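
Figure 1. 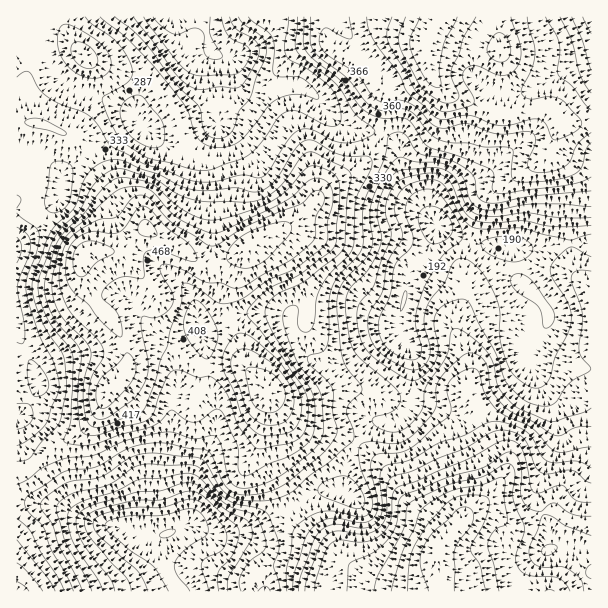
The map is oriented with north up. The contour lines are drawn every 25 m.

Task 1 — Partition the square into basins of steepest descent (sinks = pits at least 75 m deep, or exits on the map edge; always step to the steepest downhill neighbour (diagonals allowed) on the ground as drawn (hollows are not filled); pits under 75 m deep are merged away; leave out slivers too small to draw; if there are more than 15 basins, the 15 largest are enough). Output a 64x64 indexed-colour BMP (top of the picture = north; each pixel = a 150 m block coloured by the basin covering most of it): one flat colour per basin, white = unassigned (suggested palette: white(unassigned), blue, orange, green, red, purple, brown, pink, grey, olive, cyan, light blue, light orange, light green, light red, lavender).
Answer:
<image width="64" height="64" href="data:image/bmp;base64,Qk12CAAAAAAAAHYAAAAoAAAAQAAAAEAAAAABAAQAAAAAAAAIAAATCwAAEwsAABAAAAAAAAAA////ALR3HwAOf/8ALKAsACgn1gC9Z5QAS1aMAMJ34wB/f38AIr28AM++FwDox64AeLv/AIrfmACWmP8A1bDFABEREREREREREREREREREREREREREREREREREREREREREREREREREREREREREREREREREREREREREREREREREREREREREREREREREREREREREREREREREREREREREREREREREREREREREREREREREREREREREREREREREREREREREREREREREREREREREREREREREREREREREREREREREREREREREREREREREREREREREREREREREREREREREREREREREREREREREREREREREREREREREREREhERERERERERERERERERERERERERERERERERERERERESIREREhERERIRERERERERERERERERERERERERERERESIiERIiIhESIhEREREREREREREREREREREREREREREiIiIiIiIiIiIiEREREREREREREREREREREREREREREiIiIiIiIiIiIiIRERERERERERERERERERERERERERESIiIiIiIiIiIiIhERERERERERERERERERERERERERESIiIiIiIiIiIiIiERERERERERERERERERERERERERESIiIiIiIiIiIiIiIRERERERERERERERERERERERERESIiIiIiIiIiIiIiIhERERERERERERERERERERERERESIiIiIiIiIiIiIiIiERERERERERERERERERERERERESIiIiIiIiIiIiIiIiIREREREREREREREREREREREREiIiIiIiIiIiIiIiIiIhEREREREREREREREREREREiIiIiIiIiIiIiIiIiIiIiERERERERERERERERERERIiIiIiIiIiIiIiIiIiIiIiIRERERERERERERERERERIiIiIiIiIiIiIiIiIiIiIiIhERERERERERERERERERIiIiIiIiIiIiIiIiIiIiIiIiEREREREREREREREREREiIiIiIiIiIiIiIiIiIiIiIiIREREREREREREREREREiIiIiIiIiIiIiIiIiIiIiIiIhEREREREREREREREREiIiIiIiIiIiIiIiIiIiIiIiIiERERERERERERERERESIiIiIiIiIiIiIiIiIiIiIiIiIRERERERERERERERERIiIiIiIiIiIiIiIiIiIiIiIiIhERERERERERERERERESIiIiIiIiIiIiIiIiIiIiIiIiEREREREREREREREREREiIiIiIiIiIiIiIiIiIiIiIiIREREREREREREREREREREiIiIiIiIiIiIiIiIiIiIiIhEREREREREREREREREREREiIiIiIiIiIiIiIiIiIiIiERERERERERERERERERERERIiIiIiIiIiIiIiIiIiIiIRERERERERERERERERERERIiIiIiIiIiIiIiIiIiIiIhEREREREREREREREREREREiIiIiIiIiIiIiIiIiIiIiERERERERERERERERERERESIiIiIiIiIiIiIiIiIiIiIRERERERERERERERERERESIiIiIiIiIiIiIiIiIiIiIhERERERERERERETERERESIiIiIiIiIiIiIiIiIiIiIiEREREREREREREzMzMRERIiIiIiIiIiIiIiIiIiIiIiIREREREREREREzMzMzERIiIiIiIiIiIiIiIiIiIiIiIhERERERERERMzMzMzMzIiIiIiIiIiIiIiIiIiIiIiIiERERERERERMzMzMzMzMzIiIiIiIiIiIiIiIiIiIiIiIRERERERERMzMzMzMzMzMzIiIiIiIiIiIiIiIiIiIiIhERERERERMzMzMzMzMzMzMyIiIiIiIiIiIiIiIiIiIiERERERERMzMzMzMzMzMzMzIiIiIiIiIiIiIiIiIiIiIRERERERMzMzMzMzMzMzMzMyIiIiIiIiIiIiIiIiIiIhEREREREzMzMzMzMzMzMzMzMiIiIiIiIiIiIiIiIiIiEREREREzMzMzMzMzMzMzMzMzMiIiIiIiIiIiIiIiIiIREREREzMzMzMzMzMzMzMzMzMzMiIiIiIiIiIiIiIiIhERERETMzMzMzMzMzMzMzMzMzMyIiIiIiIiIiIiIiIiERERETMzMzMzMzMzMzMzMzMzMzMiIiIiIiIiIiIiIiIRERETMzMzMzMzMzMzMzMzMzMzMyIiIiIiIiIiIiIiIhERMzMzMzMzMzMzMzMzMzMzMzMzMiIiIiIiIiIiIiIiMzMzMzMzMzMzMzMzMzMzMzMzMzMyIiIiIiIiIiIiREQzMzMzMzMzMzMzMzMzMzMzMzMzMzIiIiIiIiREQiJERDMzMzMzMzMzMzMzMzMzMzMzMzMzMiIiIiIkREREREREMzMzMzMzMzMzMzMzMzMzMzMzMzMyIiIiREREREREREQzMzMzMzMzMzMzMzMzMzMzMzMzMxERIiRERERERERERDMzMzMzMzMzMzMzMzMzMzMzMzMxERERREREREREREREMzMzMzMzMzMzMzMzMzMzMzMzMxERERFEREREREREREQzMzMzMzMzMzMzMzMzMzMzMzMxEREREURERERERERERDMzMzMzMzMzMzMzMzMzMzMzMRERERERREREEUREREREMzMzMzMzMzMzMzMzMzMzMzMxERERERFEERERREREREQzMzMzMzMzMzMzMzMzMzMzMxERERERERERERRERERERDMzMzMzMzMzMzMzMzMzMzMzERERERERERERFERERERE"/>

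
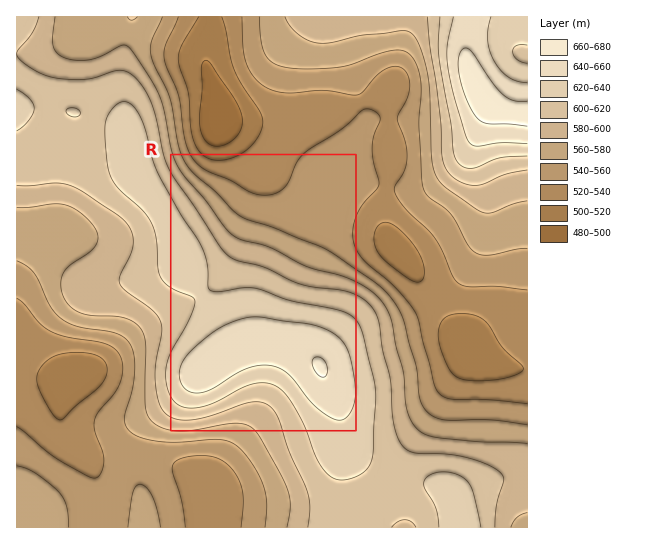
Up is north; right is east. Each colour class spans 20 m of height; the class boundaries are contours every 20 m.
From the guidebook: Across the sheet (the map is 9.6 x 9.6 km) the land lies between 480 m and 670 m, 580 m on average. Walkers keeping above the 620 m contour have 16.3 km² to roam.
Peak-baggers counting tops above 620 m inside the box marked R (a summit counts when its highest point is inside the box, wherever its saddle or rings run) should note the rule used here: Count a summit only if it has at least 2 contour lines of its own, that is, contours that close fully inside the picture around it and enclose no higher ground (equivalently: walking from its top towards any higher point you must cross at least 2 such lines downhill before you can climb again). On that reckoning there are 1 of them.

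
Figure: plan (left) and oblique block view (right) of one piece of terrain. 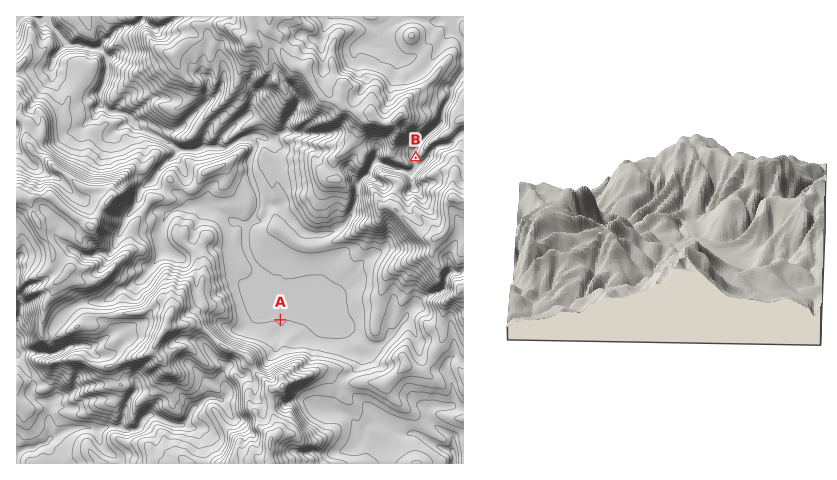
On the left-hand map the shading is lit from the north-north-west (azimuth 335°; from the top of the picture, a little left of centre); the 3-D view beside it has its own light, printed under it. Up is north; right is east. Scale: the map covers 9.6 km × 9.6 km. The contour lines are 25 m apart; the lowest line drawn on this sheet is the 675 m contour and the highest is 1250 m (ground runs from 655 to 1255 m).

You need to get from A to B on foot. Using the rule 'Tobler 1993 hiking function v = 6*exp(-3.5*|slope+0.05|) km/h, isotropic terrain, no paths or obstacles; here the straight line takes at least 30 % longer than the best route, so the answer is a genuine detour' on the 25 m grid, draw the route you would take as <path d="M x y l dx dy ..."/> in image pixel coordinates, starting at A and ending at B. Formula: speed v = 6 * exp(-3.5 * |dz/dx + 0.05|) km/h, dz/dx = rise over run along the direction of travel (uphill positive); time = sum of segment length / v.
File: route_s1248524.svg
<path d="M280 320l29-58 33-33 15-30 0-7 1-4 7-13 10-9 2-1 6 0 2 1 3 0 8 3 3 0 3 2 7 0 3-3 2-4 2-4 0-2"/>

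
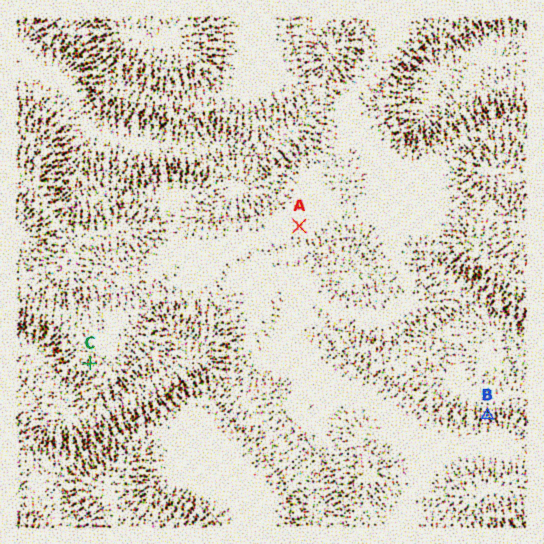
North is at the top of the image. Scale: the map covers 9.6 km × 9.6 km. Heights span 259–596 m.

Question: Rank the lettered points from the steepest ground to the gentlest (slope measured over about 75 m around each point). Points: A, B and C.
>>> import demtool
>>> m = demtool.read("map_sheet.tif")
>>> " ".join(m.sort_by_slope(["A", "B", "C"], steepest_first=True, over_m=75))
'B C A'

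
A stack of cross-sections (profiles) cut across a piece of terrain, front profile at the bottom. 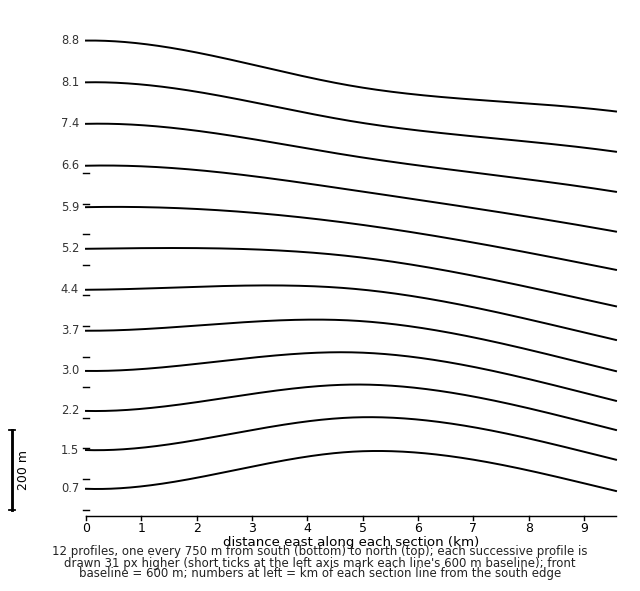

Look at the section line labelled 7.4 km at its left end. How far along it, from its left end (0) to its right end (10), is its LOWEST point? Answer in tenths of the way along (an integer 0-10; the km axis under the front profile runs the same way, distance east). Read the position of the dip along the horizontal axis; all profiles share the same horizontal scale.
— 10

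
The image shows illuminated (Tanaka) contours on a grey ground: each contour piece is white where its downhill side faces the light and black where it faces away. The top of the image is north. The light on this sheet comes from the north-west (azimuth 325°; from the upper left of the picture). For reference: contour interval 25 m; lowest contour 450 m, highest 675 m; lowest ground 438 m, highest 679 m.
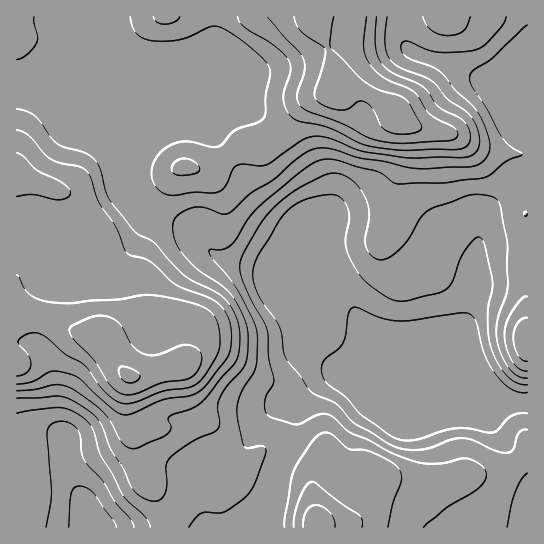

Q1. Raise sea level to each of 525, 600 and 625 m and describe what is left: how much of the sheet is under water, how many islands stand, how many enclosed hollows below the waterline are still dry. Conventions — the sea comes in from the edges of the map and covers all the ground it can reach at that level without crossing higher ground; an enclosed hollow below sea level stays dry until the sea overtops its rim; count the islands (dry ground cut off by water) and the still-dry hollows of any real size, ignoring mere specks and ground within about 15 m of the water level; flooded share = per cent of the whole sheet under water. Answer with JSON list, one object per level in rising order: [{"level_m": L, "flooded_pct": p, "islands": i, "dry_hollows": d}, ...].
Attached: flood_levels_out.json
[{"level_m": 525, "flooded_pct": 41, "islands": 0, "dry_hollows": 0}, {"level_m": 600, "flooded_pct": 80, "islands": 0, "dry_hollows": 0}, {"level_m": 625, "flooded_pct": 89, "islands": 0, "dry_hollows": 0}]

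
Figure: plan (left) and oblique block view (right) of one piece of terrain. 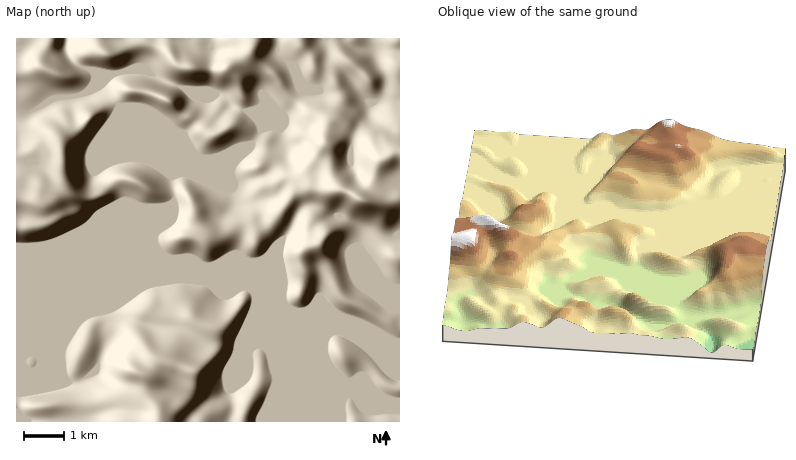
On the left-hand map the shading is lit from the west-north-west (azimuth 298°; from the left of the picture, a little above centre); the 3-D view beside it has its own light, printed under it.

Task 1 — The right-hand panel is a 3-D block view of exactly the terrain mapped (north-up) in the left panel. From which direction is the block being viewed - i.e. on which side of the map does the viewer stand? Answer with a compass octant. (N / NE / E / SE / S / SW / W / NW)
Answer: N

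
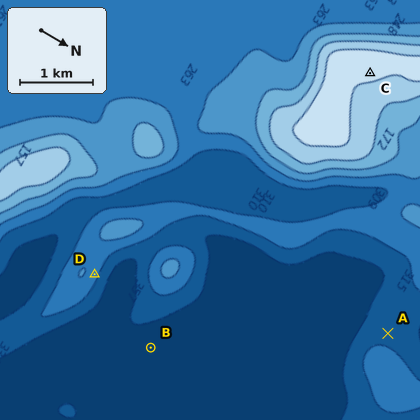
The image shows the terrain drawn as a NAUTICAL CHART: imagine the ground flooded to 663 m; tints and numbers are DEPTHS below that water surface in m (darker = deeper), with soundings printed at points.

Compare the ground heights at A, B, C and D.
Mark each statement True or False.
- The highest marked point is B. False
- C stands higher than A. True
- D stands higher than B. True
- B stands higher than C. False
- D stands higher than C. False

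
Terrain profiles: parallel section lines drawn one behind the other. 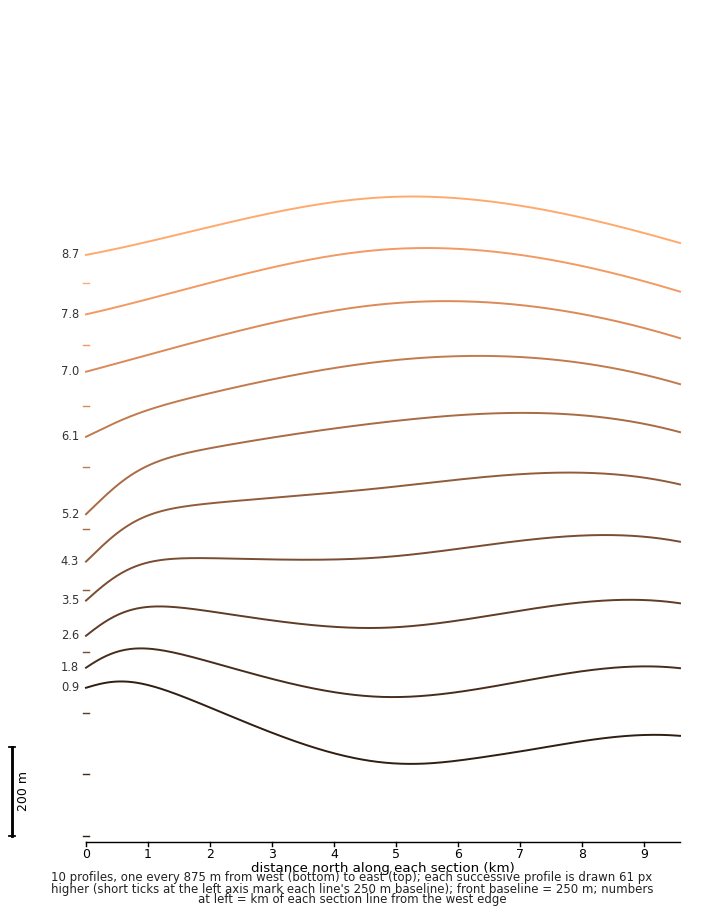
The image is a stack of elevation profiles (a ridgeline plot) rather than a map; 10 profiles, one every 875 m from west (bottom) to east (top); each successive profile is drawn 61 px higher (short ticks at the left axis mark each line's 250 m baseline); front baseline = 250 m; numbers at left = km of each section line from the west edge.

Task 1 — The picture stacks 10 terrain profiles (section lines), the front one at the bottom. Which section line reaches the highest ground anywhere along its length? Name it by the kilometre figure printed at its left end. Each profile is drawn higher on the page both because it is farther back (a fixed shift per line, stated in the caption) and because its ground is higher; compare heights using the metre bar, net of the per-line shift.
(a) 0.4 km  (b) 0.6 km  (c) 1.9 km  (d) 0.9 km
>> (d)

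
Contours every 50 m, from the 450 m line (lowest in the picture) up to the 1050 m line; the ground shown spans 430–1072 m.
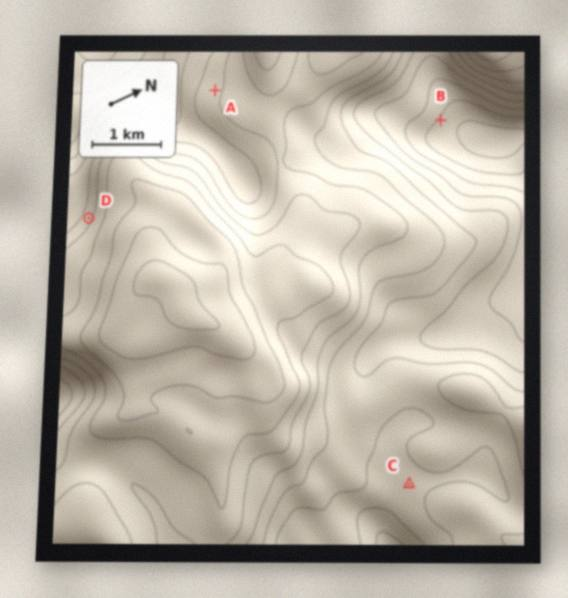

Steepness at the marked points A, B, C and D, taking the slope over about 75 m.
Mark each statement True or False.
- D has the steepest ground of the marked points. True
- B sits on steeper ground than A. True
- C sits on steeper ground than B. False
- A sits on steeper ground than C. True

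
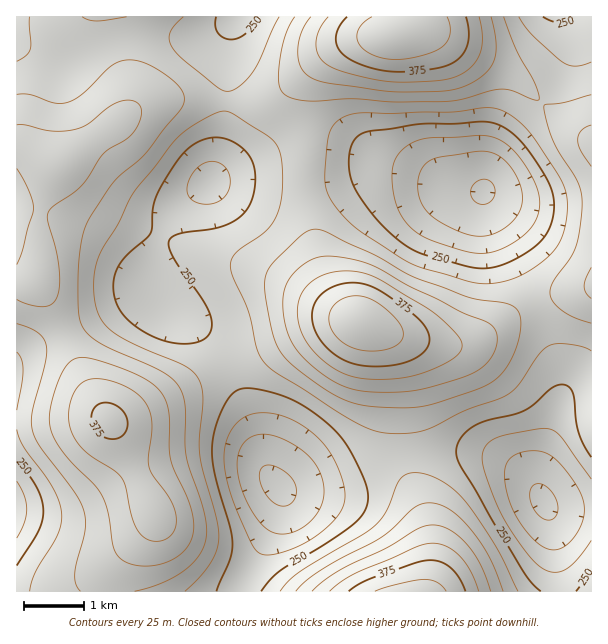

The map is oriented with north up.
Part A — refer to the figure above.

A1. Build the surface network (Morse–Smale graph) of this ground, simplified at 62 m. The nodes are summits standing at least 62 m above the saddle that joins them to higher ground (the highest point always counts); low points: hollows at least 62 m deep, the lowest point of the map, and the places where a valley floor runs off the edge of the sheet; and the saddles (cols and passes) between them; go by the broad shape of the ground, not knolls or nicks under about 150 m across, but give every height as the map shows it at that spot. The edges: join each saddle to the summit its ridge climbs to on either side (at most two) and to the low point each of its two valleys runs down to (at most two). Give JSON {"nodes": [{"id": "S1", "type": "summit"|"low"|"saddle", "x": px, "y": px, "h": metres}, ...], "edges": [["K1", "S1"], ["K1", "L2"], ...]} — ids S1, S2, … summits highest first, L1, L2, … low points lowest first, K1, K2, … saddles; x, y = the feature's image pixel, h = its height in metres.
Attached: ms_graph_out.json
{"nodes": [
{"id": "S1", "type": "summit", "x": 362, "y": 323, "h": 422},
{"id": "S2", "type": "summit", "x": 396, "y": 35, "h": 422},
{"id": "S3", "type": "summit", "x": 414, "y": 591, "h": 411},
{"id": "S4", "type": "summit", "x": 110, "y": 420, "h": 382},
{"id": "L1", "type": "low", "x": 278, "y": 486, "h": 170},
{"id": "L2", "type": "low", "x": 543, "y": 503, "h": 171},
{"id": "L3", "type": "low", "x": 483, "y": 192, "h": 173},
{"id": "L4", "type": "low", "x": 17, "y": 509, "h": 211},
{"id": "K1", "type": "saddle", "x": 63, "y": 333, "h": 311},
{"id": "K2", "type": "saddle", "x": 542, "y": 104, "h": 300},
{"id": "K3", "type": "saddle", "x": 534, "y": 303, "h": 294},
{"id": "K4", "type": "saddle", "x": 305, "y": 185, "h": 283},
{"id": "K5", "type": "saddle", "x": 227, "y": 102, "h": 277},
{"id": "K6", "type": "saddle", "x": 399, "y": 453, "h": 270},
{"id": "K7", "type": "saddle", "x": 227, "y": 365, "h": 258}],
"edges": [["K1", "S4"], ["K1", "L1"], ["K1", "L4"], ["K2", "S2"], ["K2", "L1"], ["K2", "L3"], ["K3", "S1"], ["K3", "S2"], ["K3", "L2"], ["K3", "L3"], ["K4", "S1"], ["K4", "S2"], ["K4", "L1"], ["K4", "L3"], ["K5", "S2"], ["K5", "S4"], ["K5", "L1"], ["K6", "S1"], ["K6", "S3"], ["K6", "L1"], ["K6", "L2"], ["K7", "S1"], ["K7", "S4"], ["K7", "L1"]]}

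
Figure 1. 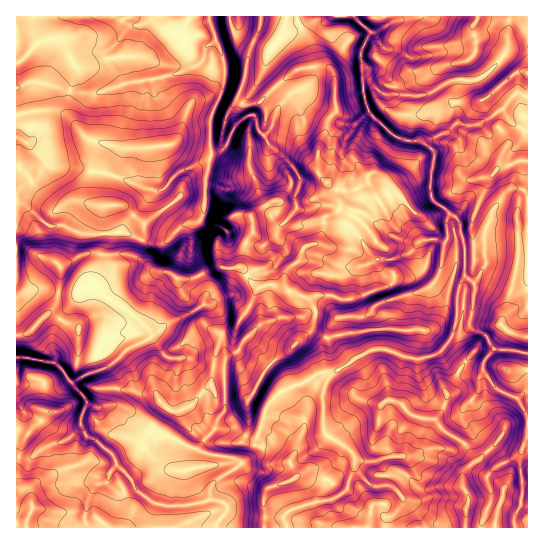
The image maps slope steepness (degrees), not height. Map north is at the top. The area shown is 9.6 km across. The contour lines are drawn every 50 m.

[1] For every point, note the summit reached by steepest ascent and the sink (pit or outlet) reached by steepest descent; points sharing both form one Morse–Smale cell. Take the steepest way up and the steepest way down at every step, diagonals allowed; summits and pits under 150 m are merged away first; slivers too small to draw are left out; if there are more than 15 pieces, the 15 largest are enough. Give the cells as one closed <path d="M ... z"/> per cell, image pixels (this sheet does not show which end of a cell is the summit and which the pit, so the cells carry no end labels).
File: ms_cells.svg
<path d="M526 72l-11 1-32 28 4 8 10 10 2 8 9 15-13 31-6 4-15 3-8 0-4-3-31 2 1 20 13 9 4 6-2 7 1 14 13-3 4 19-1 27-7 16-1 31-5 14-8 11-14 7-16 2-27-10-12 0-20 10-19 13-16 1-38 19-13 13-13 37-2 9-11 12-11-6-22-2-10-5 6-12 10-9 2-10 8-10-1-39-10-2-3 17-20 20-10 6-10 0-6-6-2 6-10 12-9 18 0 6 11 12-12 1-14 17 9 15 17 12 15 3 27-3 12-4 12 1 6 5 0 5-10 11 0 6 311-1 0-453z"/><path d="M261 16l-245 1 1 318 8 0 5-3 23-23 6-14 2-21-1-8 27-13 47 3 20 15 19 4 4 4 6 15 7 7 8 7 6-3 3-14-16-30 0-34 10-8 3-8 1-33 6-23 14-8 11-22 11-9 6-1 3 3 1 11 4 4 5 2 7-12 4-14 14-16 6-2 5 0 27 25 7-5-1-36-9-8-15 0-16 4-36 32-13 2-9-6 8-22 3-22 12-28z"/><path d="M302 91l-11 2-14 16-4 14-7 12-5-2-4-4-2-12-2-2-6 1-11 9-11 22-14 8-6 23-1 33-3 8-10 8 0 34 16 30-3 14-7 4 7 14 5 5 16 6-5 5-7 24 1 5 10 2 1 39-8 10-2 10-10 9-6 12 10 5 22 2 10 6 11-9 13-44 16-18 38-19 16-1 19-13 20-10 12 0 27 10 16-2 12-5 12-18 4-17 0-23 7-16 1-27-4-18-13 2-1-14 2-7-4-6-13-9-2-20-9 0-22 14-22 4-10-16-1 3-13 7-11 0-11-4-10-9-4-7 0-16 14-38-16-12z"/><path d="M477 16l-215 0-3 15-11 24-3 22-8 22 9 6 13-2 36-32 16-4 15 0 9 8 1 36-5 6 3 3 8 4 13 0 14-12 25 24 9 4 18 1 5 3 9 9-4 26 31-2 4 3 8 0 15-3 8-8 11-27-9-15-2-8-10-10-4-8 32-28 13 0 0-46-15-7-23 0z"/><path d="M99 253l-17 2-22 11 1 8-4 27-4 8-23 23-14 3 0 22 38 6 9 7 5 9 19 22-6 16 0 9 3 7 25 18 4 4 3 10 13 12 14-17 10-2-8-8-1-9 19-30 0-6 8 6 10 0 10-6 20-20 2-18-14-2-13-8-19 0-15-19 14-14 31-15-14-15-6-15-10-7-9 0-7-3-17-13z"/><path d="M27 357l-11 1 0 72 12 4-7 11-4 14-1 30 7 2 5 4 4 10 0 5-5 9 0 8 96 1 9-15-11-27 7-11-12-10-3-10-4-4-25-18-3-7 0-9 6-16-30-37z"/><path d="M369 112l-14 12-13 0-13-6-12 37 0 16 4 7 10 9 11 4 11 0 13-7 1-3 10 16 22-4 22-14 9 0 5-26-14-12-12 0-15-5z"/><path d="M129 477l-8 8 11 25-7 18 90 0 2-6 10-11 0-5-10-6-46 7-16-3-19-14z"/><path d="M198 309l-32 15-14 14 15 19 19 0 13 8 14 2 7-28 5-5-16-6-5-5z"/><path d="M21 489l-5 1 0 37 10 1 1-9 5-9 0-5-4-10z"/><path d="M527 16l-50 1 13 3 23 0 14 7z"/><path d="M19 431l-3 0 1 34 4-20 7-11z"/>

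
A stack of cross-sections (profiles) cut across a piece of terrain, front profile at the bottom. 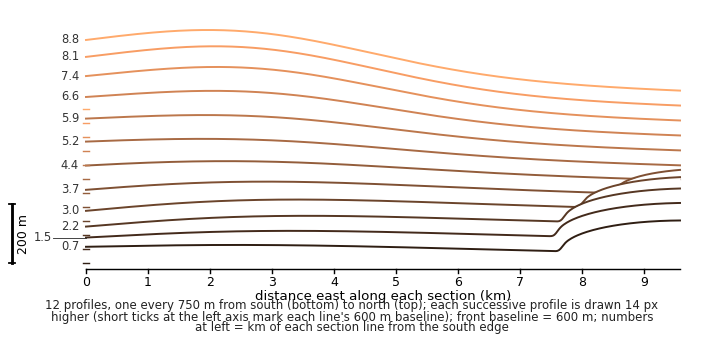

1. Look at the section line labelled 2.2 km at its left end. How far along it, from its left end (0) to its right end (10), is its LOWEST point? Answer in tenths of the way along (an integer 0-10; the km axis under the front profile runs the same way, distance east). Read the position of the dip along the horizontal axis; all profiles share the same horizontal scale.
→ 0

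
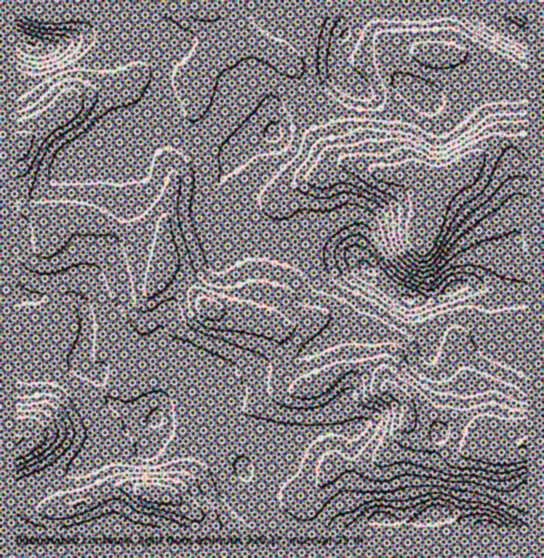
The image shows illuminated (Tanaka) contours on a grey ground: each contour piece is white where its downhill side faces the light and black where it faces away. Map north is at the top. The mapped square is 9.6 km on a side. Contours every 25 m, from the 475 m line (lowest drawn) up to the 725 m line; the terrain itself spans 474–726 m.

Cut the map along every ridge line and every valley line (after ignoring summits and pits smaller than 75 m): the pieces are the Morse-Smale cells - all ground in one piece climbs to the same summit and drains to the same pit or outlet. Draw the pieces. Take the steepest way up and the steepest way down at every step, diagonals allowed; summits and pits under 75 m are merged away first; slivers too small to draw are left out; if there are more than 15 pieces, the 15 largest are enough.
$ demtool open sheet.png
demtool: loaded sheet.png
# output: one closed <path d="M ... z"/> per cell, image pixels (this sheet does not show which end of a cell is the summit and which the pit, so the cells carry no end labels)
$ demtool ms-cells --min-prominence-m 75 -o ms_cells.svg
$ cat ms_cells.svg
<path d="M249 39l-5 0-15 20-24 6-4 5-3 14-7-4-17-4-31-1-24 13-33 8-12 5-11 12-25 15-17 17-2 9 0 23 4 21 4 9 18 12 4 12 0-5 9-7 8-3 16 0 32 11 20 10 28 7 3 3 0 16-2 6 23 14 20 24 11 5 29 4 24 7 9 7 5 39 4 8 14 11 12-1 31-19 20 0 16 8 8 13 16 12 4 16 6-5 34 3 32 17 8 11 13 5 15-1 10-6 0-146-32 0-16-8-13-3-11 3-20 12-28 0-21-14-33-30-38-11-22 0-39-16-11-7-20-23-3-7 0-9 16-29 18-16 20-2 1-17 8-7 26-14-18-34z"/><path d="M18 145l-2 1 1 206 9 3 19 0 25 6 9-1 6 8 14 6 6 21 10 10 22 12 18 3 15 17 8 4 29 6 34 17 4 9 7 28 12 17 3 10 261-1-1-86-16 7-14-1-12-6-23 11-11 0-21-5-7-4-14-16-1-20-3-6-16-12-8-13-16-8-15-1-9 2-19 14-12 5-8 0-5-3-9-8-4-8-5-39-9-7-24-7-29-4-11-5-20-24-23-14 2-6 0-16-3-3-28-7-20-10-32-11-16 0-8 3-9 7 0 5-4-12-15-8-6-9-5-25 1-30z"/><path d="M310 96l-27 15-8 7-1 17-16 1-12 7-10 10-12 20-4 9 1 13 22 26 11 7 39 16 22 0 38 11 33 30 21 14 28 0 20-12 11-3 13 3 16 8 33-1-1-150-17-4-15 3-34 28-32 18-8-9-8-4-30-3-44-14-6-12-2-21z"/><path d="M490 16l-269 1 8 3 16 16 20 13 26 14 19 33 21-15 11-4 20 14 8 0 20-8 12 0 25 16 23 0 33-14 20-2 13-14 11-19 0-11-28-14z"/><path d="M155 420l-18 5-20 11-27 24-20 13-45 18-9 12 0 24 251 0-3-9-12-17-7-28-4-9-34-17-24-4-13-6z"/><path d="M221 16l-204 0-1 129 5 2 9-12 33-22 11-12 12-5 33-8 20-12 35 0 17 4 7 4 3-14 4-5 24-6 10-14 9-7-19-18z"/><path d="M527 47l-11 22-13 14-20 2-26 12-30 2-25-16-12 0-20 8-8 0-23-14-22 14-6 4 0 3 13 16 7 12 2 21 6 12 44 14 30 3 8 4 9 9 31-18 34-28 15-3 18 3z"/><path d="M18 352l-2 1 1 150 8-12 45-18 20-13 27-24 20-11 15-4-15-4-26-14-7-10-5-19-14-6-6-8-9 1-25-6-19 0z"/><path d="M430 412l-15 0-4 1-3 5 0 7 4 6 15 14 24 7 11 0 25-11-6-9-19-11-13-6z"/><path d="M527 16l-36 0 0 2 15 11 21 10z"/>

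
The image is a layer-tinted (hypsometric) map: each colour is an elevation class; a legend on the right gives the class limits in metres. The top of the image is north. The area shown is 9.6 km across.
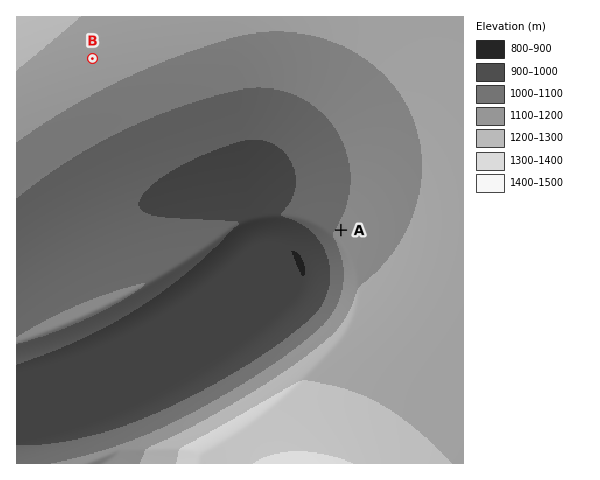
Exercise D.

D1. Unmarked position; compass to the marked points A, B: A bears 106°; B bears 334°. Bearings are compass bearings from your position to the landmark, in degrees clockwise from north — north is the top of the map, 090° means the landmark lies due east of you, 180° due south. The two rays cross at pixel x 149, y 175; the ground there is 1010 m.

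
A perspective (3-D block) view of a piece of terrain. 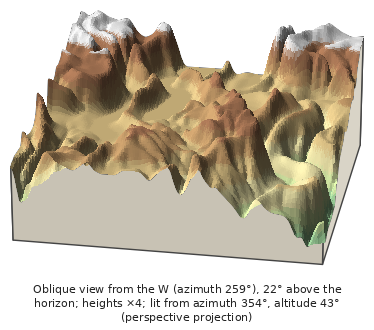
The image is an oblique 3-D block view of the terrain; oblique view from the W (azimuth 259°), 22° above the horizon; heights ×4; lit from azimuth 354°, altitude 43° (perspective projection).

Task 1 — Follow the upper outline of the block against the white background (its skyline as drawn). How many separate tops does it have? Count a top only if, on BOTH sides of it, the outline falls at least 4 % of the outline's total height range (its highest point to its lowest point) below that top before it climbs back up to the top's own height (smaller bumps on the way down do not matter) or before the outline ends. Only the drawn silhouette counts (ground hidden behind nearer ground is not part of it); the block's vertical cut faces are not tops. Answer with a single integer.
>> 6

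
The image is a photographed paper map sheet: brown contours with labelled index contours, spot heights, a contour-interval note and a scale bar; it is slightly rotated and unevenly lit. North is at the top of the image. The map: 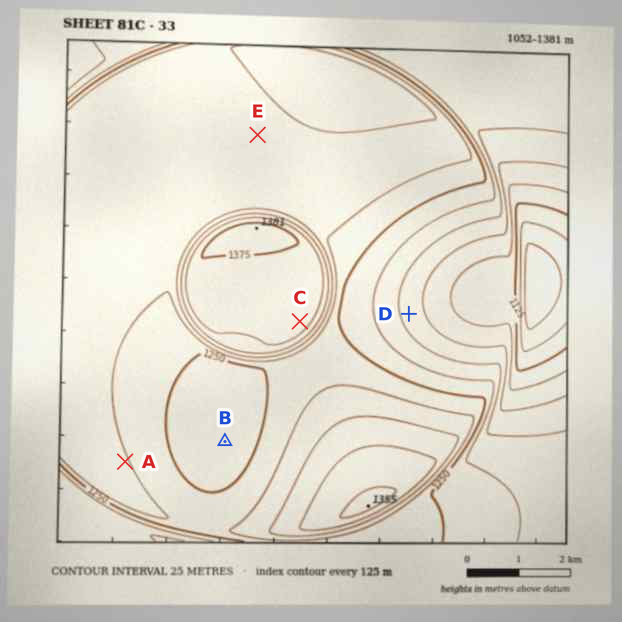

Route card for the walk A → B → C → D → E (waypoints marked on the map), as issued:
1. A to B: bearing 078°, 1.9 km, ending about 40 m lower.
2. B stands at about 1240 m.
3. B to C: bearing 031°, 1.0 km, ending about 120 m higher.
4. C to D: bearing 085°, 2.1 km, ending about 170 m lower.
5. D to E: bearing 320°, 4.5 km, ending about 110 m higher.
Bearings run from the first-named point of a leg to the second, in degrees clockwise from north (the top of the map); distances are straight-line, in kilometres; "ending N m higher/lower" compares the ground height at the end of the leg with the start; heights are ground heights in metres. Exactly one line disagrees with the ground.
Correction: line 3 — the distance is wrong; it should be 2.7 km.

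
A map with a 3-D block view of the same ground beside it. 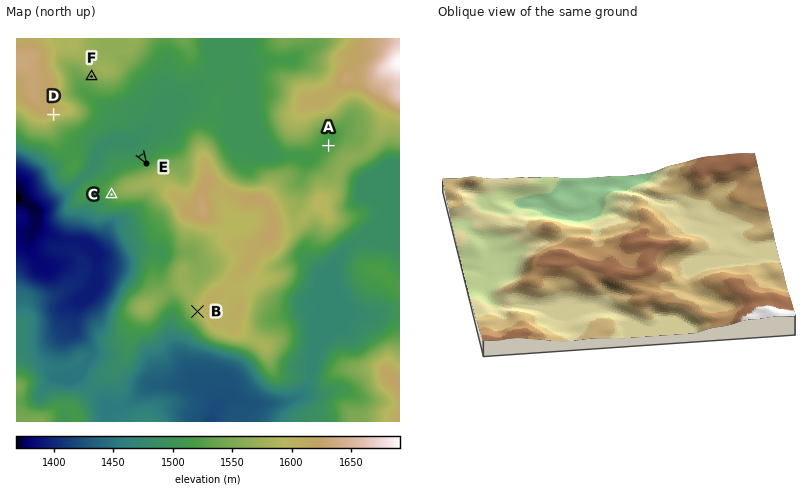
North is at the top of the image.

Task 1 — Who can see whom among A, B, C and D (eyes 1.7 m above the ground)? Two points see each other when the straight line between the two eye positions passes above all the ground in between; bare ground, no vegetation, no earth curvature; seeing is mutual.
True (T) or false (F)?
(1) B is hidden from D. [F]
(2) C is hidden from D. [F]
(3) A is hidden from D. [T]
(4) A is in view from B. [F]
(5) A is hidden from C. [T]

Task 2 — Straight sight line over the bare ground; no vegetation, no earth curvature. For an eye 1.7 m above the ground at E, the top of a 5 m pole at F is in view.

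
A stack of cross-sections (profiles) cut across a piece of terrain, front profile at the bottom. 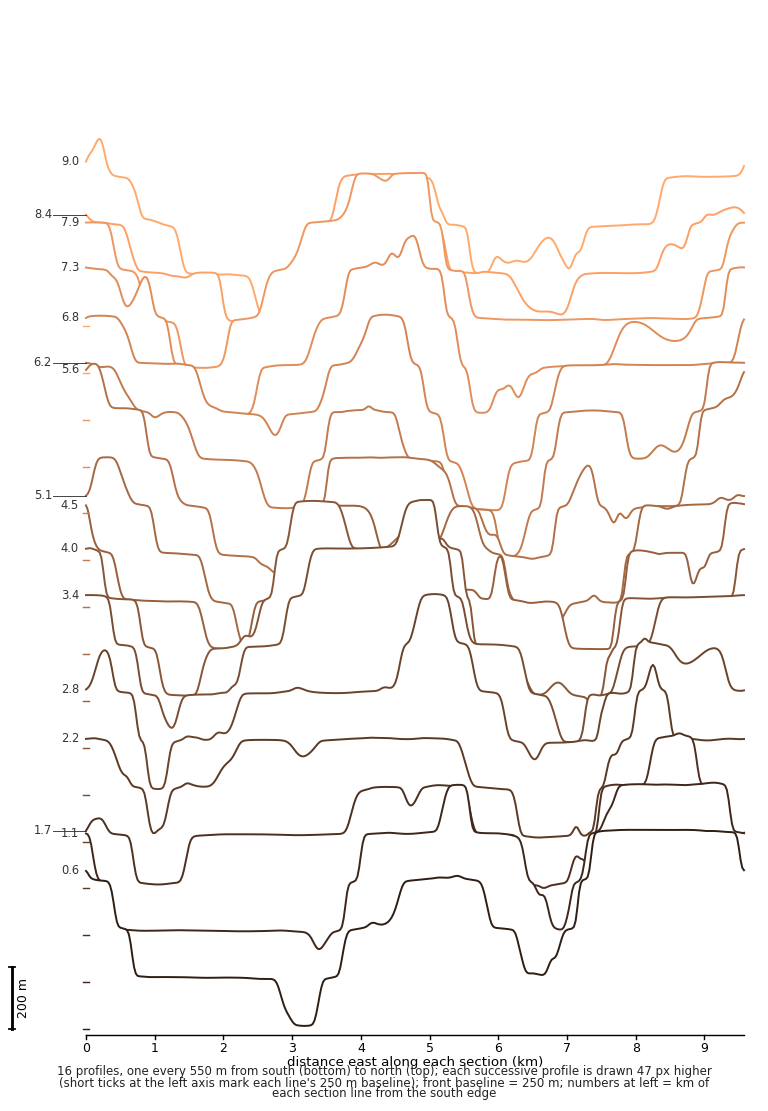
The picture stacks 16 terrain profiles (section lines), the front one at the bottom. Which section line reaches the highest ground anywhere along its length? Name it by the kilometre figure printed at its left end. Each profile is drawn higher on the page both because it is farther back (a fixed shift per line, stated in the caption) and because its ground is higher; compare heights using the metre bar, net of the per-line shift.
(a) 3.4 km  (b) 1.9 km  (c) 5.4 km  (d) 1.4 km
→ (a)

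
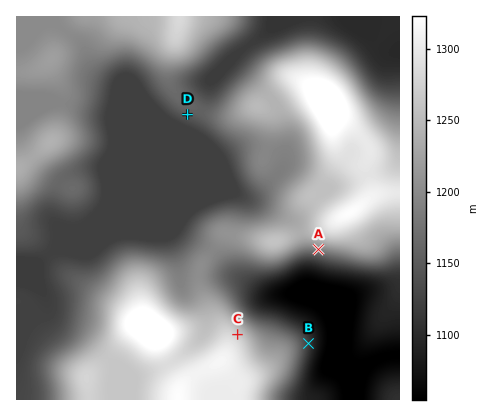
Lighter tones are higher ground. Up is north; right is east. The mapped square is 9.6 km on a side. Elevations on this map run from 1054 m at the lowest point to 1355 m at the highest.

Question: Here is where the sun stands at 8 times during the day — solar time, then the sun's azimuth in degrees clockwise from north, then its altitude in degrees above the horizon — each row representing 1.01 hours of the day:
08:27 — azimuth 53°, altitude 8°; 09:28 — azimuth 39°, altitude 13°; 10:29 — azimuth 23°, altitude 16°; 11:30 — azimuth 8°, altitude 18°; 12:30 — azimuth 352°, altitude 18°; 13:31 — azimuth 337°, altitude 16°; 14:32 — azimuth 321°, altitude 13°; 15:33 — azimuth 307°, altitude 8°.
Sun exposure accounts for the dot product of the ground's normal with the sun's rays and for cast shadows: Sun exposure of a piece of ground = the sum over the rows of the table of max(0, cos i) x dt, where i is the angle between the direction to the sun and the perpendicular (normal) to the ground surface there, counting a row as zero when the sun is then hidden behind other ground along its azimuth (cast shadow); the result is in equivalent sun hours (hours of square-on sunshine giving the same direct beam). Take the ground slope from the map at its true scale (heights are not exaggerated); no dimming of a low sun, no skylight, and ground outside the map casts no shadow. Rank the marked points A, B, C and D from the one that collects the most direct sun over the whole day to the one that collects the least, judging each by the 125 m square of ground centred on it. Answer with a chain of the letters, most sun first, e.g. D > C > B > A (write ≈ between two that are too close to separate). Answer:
C > B > D > A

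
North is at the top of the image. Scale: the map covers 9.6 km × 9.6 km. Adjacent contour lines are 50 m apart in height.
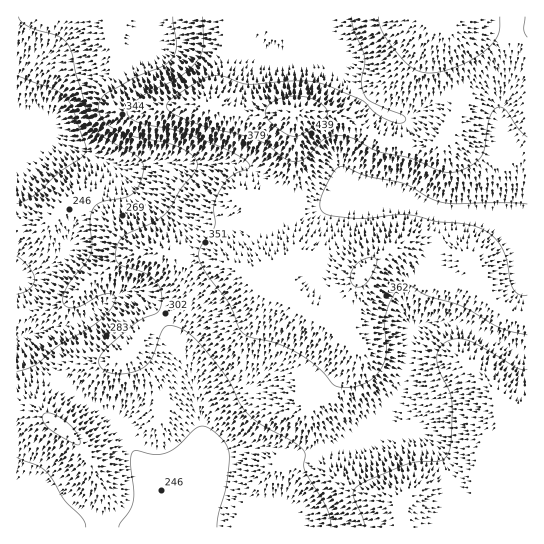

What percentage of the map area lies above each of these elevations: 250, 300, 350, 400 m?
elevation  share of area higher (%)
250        86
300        66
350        44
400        13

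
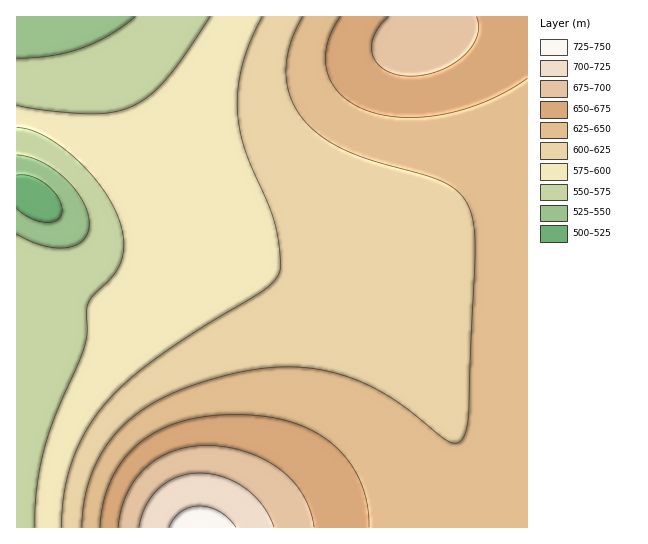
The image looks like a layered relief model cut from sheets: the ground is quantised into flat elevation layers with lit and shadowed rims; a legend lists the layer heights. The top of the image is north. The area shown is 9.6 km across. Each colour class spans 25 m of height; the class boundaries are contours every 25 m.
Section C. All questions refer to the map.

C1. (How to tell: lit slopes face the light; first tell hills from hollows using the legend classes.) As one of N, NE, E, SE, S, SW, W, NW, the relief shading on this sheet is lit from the SE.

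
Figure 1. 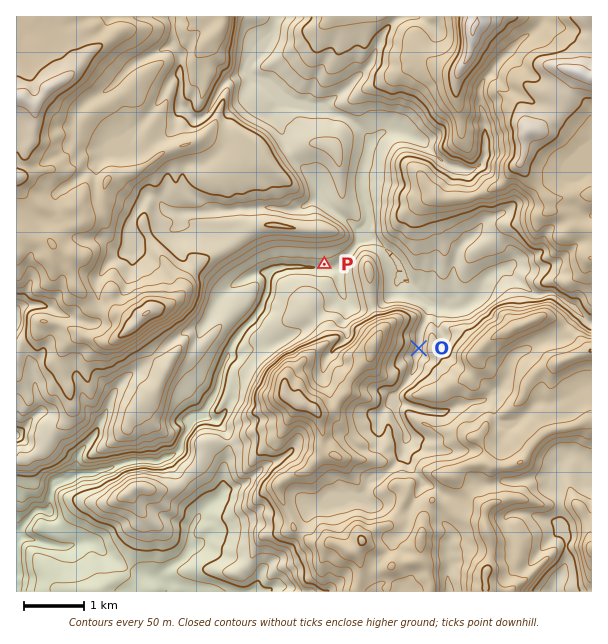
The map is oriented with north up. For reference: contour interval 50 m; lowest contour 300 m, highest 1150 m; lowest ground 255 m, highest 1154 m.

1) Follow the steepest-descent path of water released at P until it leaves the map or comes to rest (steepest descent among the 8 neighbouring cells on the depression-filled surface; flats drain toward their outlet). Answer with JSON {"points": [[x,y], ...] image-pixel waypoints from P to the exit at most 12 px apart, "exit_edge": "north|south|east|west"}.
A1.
{"points": [[324, 264], [317, 269], [305, 267], [293, 267], [281, 269], [270, 276], [267, 288], [264, 300], [258, 312], [248, 324], [237, 336], [231, 348], [225, 360], [221, 372], [218, 384], [215, 396], [207, 408], [197, 420], [188, 432], [180, 444], [173, 455], [161, 461], [150, 461], [138, 461], [126, 462], [114, 467], [102, 470], [90, 473], [78, 474], [66, 480], [54, 486], [50, 498], [48, 510], [36, 512], [26, 522], [17, 533]], "exit_edge": "west"}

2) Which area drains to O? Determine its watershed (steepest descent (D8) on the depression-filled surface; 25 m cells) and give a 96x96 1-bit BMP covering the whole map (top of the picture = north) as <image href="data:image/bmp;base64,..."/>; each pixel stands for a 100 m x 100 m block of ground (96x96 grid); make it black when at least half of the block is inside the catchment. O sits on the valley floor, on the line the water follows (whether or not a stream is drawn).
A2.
<image width="96" height="96" href="data:image/bmp;base64,Qk2+BAAAAAAAAD4AAAAoAAAAYAAAAGAAAAABAAEAAAAAAIAEAAATCwAAEwsAAAIAAAAAAAAA////AAAAAAAAAAAAAAAAAAAAAAAAAAAAAAAAAAAAAAAAAAAAAAAAAAAAAAAAAAAAAAAAOAAAAAAAAAAAAAAAfgAAAAAAAAAAAAAAf+AAAAAAAAAAAAAA//AAAAAAAAAAAAAB//AAAAAAAAAAAAB///AAAAAAAAAAAAD///AAAAAAAAAAAAP///AAAAAAAAAAAAP///AAAAAAAAAAAAP///AAAAAAAAAAAAf///D8AAAAAAAAAAf///n8AAAAAAAAAA/////4AAAAAAAAAA/////wAAAAAAAAAA/////AAAAAAAAAAA////+AAAAAAAAAAAP///+AAAAAAAAAAAB////AAAAAAAAAAAA/////8AAAAAAAAAAf////+AAAAAAAAAAf////+AAAAAAAAAAf/////AAAAAAAAAAf/////gAAAAAAAAAf/////wAAAAAAAAAf//////AAAAAAAAAf//////4AAAAAAAA///////8AAAAAAAAH//////8AAAAAAAAH//////8AAAAAAAAD//////8AAAAAAAAB//////8AAAAAAAAB//////8AAAAAAAAA//////8AAAAAAAAA//+P//8AAAAAAAAAf/8P//8AAAAAAAAAP/4P//8AAAAAAAAAH/wH//8AAAAAAAAAH/wH//4AAAAAAAAAAAAD//wAAAAAAAAAAAAA//gAAAAAAAAAAAAAP/AAAAAAAAAAAAAAD+AAAAAAAAAAAAAAA8AAAAAAAAAAAAAAAAAAAAAAAAAAAAAAAAAAAAAAAAAAAAAAAAAAAAAAAAAAAAAAAAAAAAAAAAAAAAAAAAAAAAAAAAAAAAAAAAAAAAAAAAAAAAAAAAAAAAAAAAAAAAAAAAAAAAAAAAAAAAAAAAAAAAAAAAAAAAAAAAAAAAAAAAAAAAAAAAAAAAAAAAAAAAAAAAAAAAAAAAAAAAAAAAAAAAAAAAAAAAAAAAAAAAAAAAAAAAAAAAAAAAAAAAAAAAAAAAAAAAAAAAAAAAAAAAAAAAAAAAAAAAAAAAAAAAAAAAAAAAAAAAAAAAAAAAAAAAAAAAAAAAAAAAAAAAAAAAAAAAAAAAAAAAAAAAAAAAAAAAAAAAAAAAAAAAAAAAAAAAAAAAAAAAAAAAAAAAAAAAAAAAAAAAAAAAAAAAAAAAAAAAAAAAAAAAAAAAAAAAAAAAAAAAAAAAAAAAAAAAAAAAAAAAAAAAAAAAAAAAAAAAAAAAAAAAAAAAAAAAAAAAAAAAAAAAAAAAAAAAAAAAAAAAAAAAAAAAAAAAAAAAAAAAAAAAAAAAAAAAAAAAAAAAAAAAAAAAAAAAAAAAAAAAAAAAAAAAAAAAAAAAAAAAAAAAAAAAAAAAAAAAAAAAAAAAAAAAAAAAAAAAAAAAAAAAAAAAAAAAAAAAAAAAAAAAAAAAAAAAAAAAAAAAAAAAAAAAAAAAAAAAAAAAAAAAAAAAAAAAAAAAAAAAAAAAAAAAAAAAAAAAAAAAAAAAAAAAAAAAAAAAAAAAAAAAAAAAAAAAAAAAAAAAAAAAAAAAAAAAA="/>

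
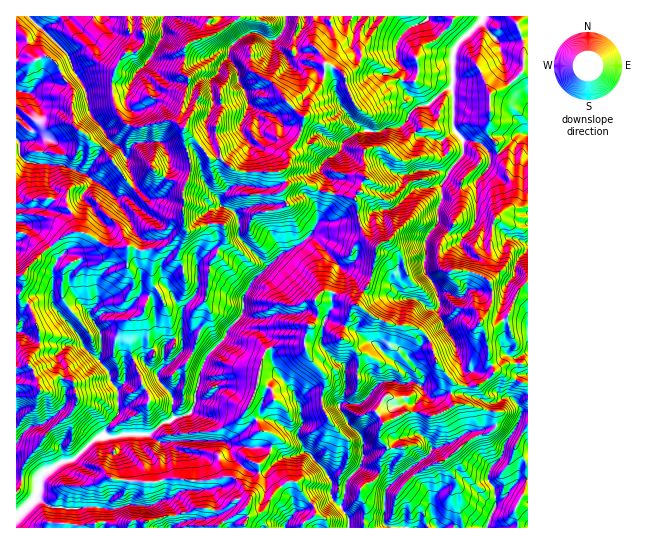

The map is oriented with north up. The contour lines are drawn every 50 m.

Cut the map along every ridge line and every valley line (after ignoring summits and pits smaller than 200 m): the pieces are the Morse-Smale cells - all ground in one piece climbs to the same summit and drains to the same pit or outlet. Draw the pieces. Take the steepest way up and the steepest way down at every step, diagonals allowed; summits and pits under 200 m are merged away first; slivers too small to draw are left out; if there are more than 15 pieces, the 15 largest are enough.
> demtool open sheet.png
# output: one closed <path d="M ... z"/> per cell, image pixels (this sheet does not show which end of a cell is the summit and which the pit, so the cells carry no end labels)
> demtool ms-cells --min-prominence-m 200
<path d="M170 120l-15 5 2 21-5 21 13 10 20 8-2 6 1 39-21 18-17 3-7 0-8-4-24 0-21-14-13-1-28 19-23 25-6 1 0 17 3 1 7 8 12-8 14 2 1 9 26 29 5 12 15 12 10 14 2 8 6 8 2 14 0 10-12 14-3 8-9 4-22 21-10 1-4-19-16-17-13 2-10 10-4 6 1 85 85 0 2-2 1-18 9 1 16-5 21 1 11-5 2-10-5-19-18-26 0-10 9 0 11 8 62-2 6 4 10 0 8 3 23 0 2-2 3-9-6-5-9-2-4-12-8-9 9-22 7-33 5-8-2-8-8-7-13-4-7-9 5-11-1-9 10-19 29-26 20-10 10-10 5-11-1-21 3-11-17-7-9 0-6 4-6-15-40 0-14-7-8-8-9 2-9-13-16-16 0-3z"/><path d="M527 16l-197 0 3 27-9 12 0 24-15 23-10 36-10 12-1 16-8 5 7 15 6-3 9 0 17 8 6-13-5-11 6-8 8-3 7-7 5 3 16 0 16 5 17 16 14 2 8-4 3 14 3 3 18-4 0 17-4 8 0 14 13 10 16 0 12-16 9 7 11 3 11 10 18 6z"/><path d="M141 16l-125 1 1 259 5 0 23-25 28-19 13 1 21 14 24 0 8 4 7 0 17-3 21-18-1-39 2-6-20-8-13-10 5-21-2-21-21 2-8-3-7-10-6-15-1-18 7-19 8-10 11-1 6-9z"/><path d="M343 149l-17 10-5 6-1 4 5 9-5 12 36 9 5 30 4 8 11 9 0 13-4 18-15 28 14 11 15 7 9 2 14 0 13 6 9 11 5 20 19 22 16 3 12-4 10-9 0-7-4-6-2-24-6-11 12 1 12-7 3-3 11-27 9-8 0-39-19-6-11-10-11-3-9-7-12 16-16 0-13-10 0-14 4-8 0-17-18 4-3-3-3-14-8 4-10 0-6-3-20-17-11-3-16 0z"/><path d="M329 16l-88 0-22 16-32 13-4 29 5 4 0 8-7 24 0 11 4 5 0 4 16 16 9 13 9-2 8 8 14 7 38 0 9-6 1-16 10-12 10-36 15-23 0-24 9-12 0-10z"/><path d="M517 380l-6 9 0 10-6-2-14 8-4 18-6 8-14 1-16 11-18 6-4-7-11-9-21 7-4 5 0 14-4 6 2 20-2 2-1-5-9-7-8 8-5 1-6 7 0 4 5 8-1 24 163 1 1-145z"/><path d="M322 191l-3 0-3 10 1 21-5 11-10 10-20 10-25 23-14 22 1 9-5 12 7 8 13 4 8 7 3 10 11-3 24 0 4-19 9-3 9 2 14 12 11-30 7-5 13-25 4-18 0-13-11-9-4-8-5-30z"/><path d="M357 304l-5 3-11 30-14-12-9-2-9 3-4 19-24 0-12 4 7 22 17 20 8 16 13-8 11 0 15 7 0 4 8 13 12 11 3 5 0 19-3 9 19 6 2-3 0-12 7-11-8-10 0-8 4-7-8-11 10-15 7 3 17-3 10-17-12-18-16-16 1-19-22-10z"/><path d="M47 295l-9 0-10 8 11 26 1 13-3 8-8 9 0 6-13 4 0 73 14-15 13-2 16 17 4 19 6 0 4-1 22-21 9-4 3-8 12-14-2-24-5-6-5-14-23-22-5-12-26-29-1-9z"/><path d="M270 349l-5 2-4 11-4 25-9 20 1 4 7 7 4 12 9 2 6 5-4 10 2 2 13 8 20-5 18 17 8 13 0 16 16 19 0 10 15 1 2-25-5-8 0-4 19-17-19-7 3-9 0-19-3-5-12-11-8-13 0-4-5-3-10-4-11 0-13 8-8-16-17-20z"/><path d="M150 435l-10 0 1 10 16 22 7 23-1 9-12 6-21-1-16 5-9-1-2 20 42 0 1-7 20-5 9 0 22-8 24 3 14-11 7 0 5 5 12-24 0-16 12-14-1-3-23 0-8-3-10 0-6-4-62 2z"/><path d="M209 16l-68 1 3 25-6 9-11 1-6 6-9 23 3 24 11 19 17 3 27-7 8 3 4 4 3-1-4-5 0-11 7-24 0-8-5-4 2-27 6-6 17-4-1-12 2-4z"/><path d="M501 372l-7 0-11 11-12 4-12-2-6-4-2 17 2 7-15 10-8 1-9-4-15 0-23 11-3 6 0 8 8 10-7 11 0 12-2 4 12 11-2-20 4-6 0-14 9-8 16-4 11 9 4 7 16-5 18-12 16-3 8-24 14-8 5 0 1-8 5-8z"/><path d="M271 448l-2 6-10 11 0 16-14 26 2 4 4 4 11-3 10-17 10-10 7-4 6 0 8 13 12 13 0 7 10 5 2 9 20 0 2-3-1-8-16-19 0-16-8-13-18-17-20 5z"/><path d="M394 324l-2 1 0 20 16 16 12 18-10 17-9 3-15-3-10 15 9 12 21-11 15 0 12 4 16-7 4-4-2-7 1-17-16-19-5-20-9-11-8-4z"/>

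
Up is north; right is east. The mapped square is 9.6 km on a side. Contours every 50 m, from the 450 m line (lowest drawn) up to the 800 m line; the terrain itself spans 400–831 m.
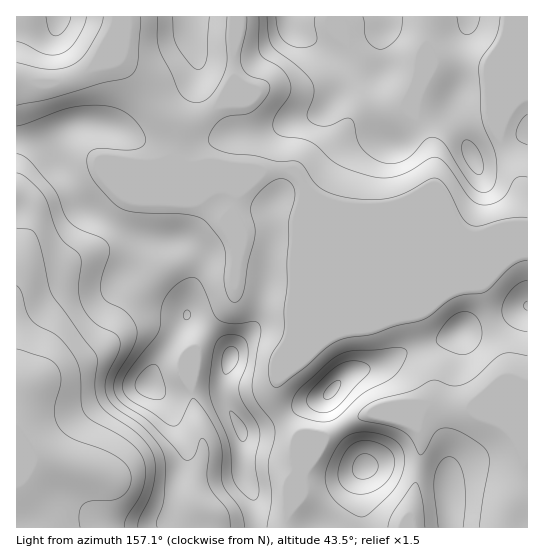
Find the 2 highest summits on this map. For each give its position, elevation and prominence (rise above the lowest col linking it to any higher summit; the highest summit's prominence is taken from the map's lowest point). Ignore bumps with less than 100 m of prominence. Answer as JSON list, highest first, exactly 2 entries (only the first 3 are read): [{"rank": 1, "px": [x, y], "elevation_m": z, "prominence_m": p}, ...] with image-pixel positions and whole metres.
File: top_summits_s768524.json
[{"rank": 1, "px": [230, 358], "elevation_m": 818, "prominence_m": 171}, {"rank": 2, "px": [365, 467], "elevation_m": 815, "prominence_m": 142}]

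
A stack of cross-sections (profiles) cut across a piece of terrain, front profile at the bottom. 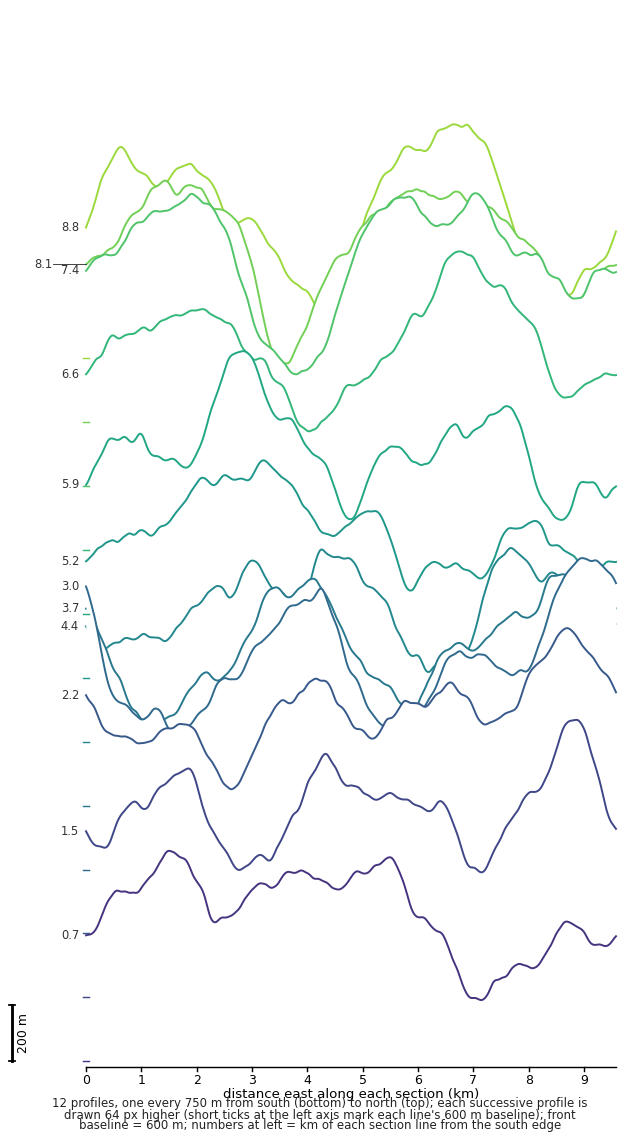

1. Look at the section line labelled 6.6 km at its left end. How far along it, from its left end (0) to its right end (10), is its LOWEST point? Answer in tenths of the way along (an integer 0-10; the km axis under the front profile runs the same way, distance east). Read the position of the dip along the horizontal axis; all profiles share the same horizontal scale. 4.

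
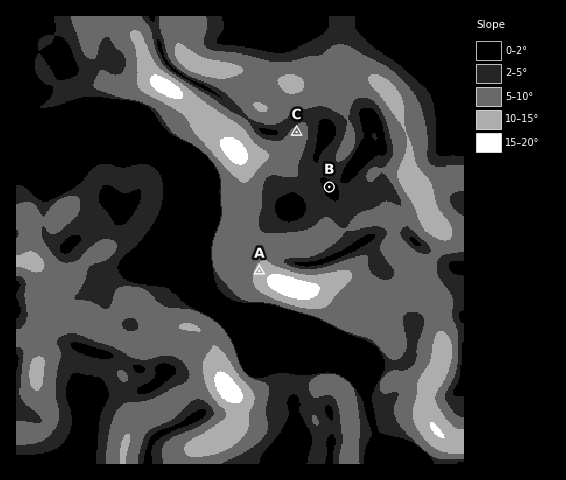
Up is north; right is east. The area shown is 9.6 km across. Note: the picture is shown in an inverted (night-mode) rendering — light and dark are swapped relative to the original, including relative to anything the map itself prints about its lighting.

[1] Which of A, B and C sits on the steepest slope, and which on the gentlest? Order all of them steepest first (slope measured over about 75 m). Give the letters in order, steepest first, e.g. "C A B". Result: A C B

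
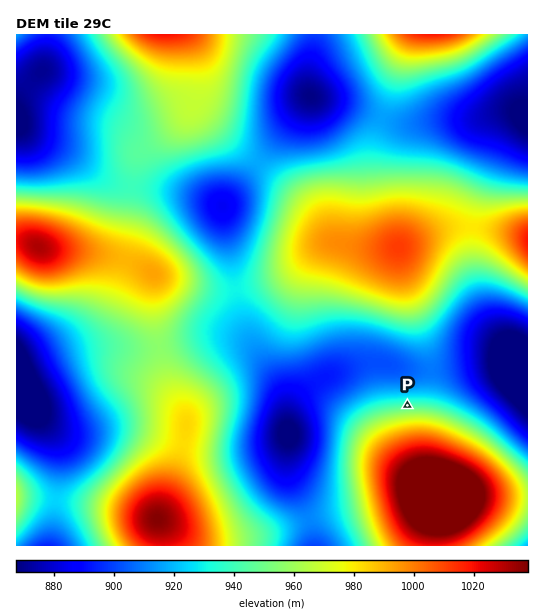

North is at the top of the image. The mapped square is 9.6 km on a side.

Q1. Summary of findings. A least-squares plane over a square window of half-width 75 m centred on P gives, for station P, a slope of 6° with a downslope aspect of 357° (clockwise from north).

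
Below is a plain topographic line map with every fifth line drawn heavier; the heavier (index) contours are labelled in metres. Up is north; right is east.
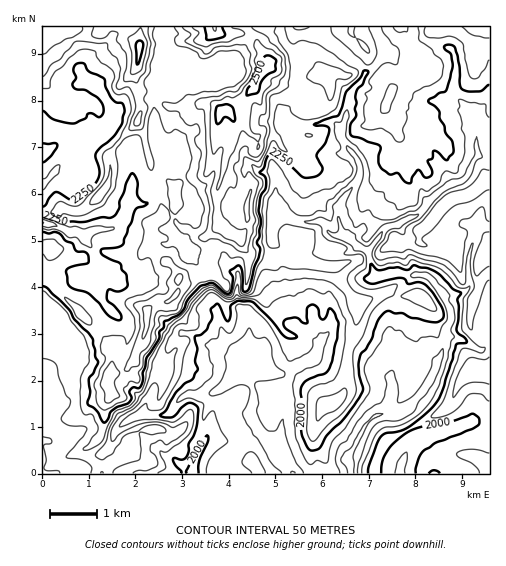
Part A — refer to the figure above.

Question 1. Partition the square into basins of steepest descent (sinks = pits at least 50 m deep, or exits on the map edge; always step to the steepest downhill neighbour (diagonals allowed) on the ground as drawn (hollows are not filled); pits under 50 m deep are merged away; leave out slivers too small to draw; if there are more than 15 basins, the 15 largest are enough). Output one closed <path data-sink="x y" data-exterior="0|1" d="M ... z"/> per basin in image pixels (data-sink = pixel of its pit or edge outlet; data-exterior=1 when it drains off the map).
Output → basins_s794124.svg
<path data-sink="347 461" data-exterior="0" d="M489 26l-349 1-1 31-5 19 5 14 2 18 12-5 12 0 9 4 25-5 12 0 10 6-7 48-6 15-28 10-6 7 2 14-4 6-22 14 0 14-4 11 10 4 11 10 9 8 3 9 4 3 9 0 8-5 13-1-5-18 1-12-4-9 15-10 6 5 11 5 13 18 45 3 32 8 7-1 6 15 18 24-2 22-8 27 0 18-4 21-9 11-13 6-8 21-4 24 3 20 60 0 4-17 9-17 57-29 10-11 9-21 8-7 20-1z"/><path data-sink="292 473" data-exterior="1" d="M220 227l-15 10 4 9-1 12 6 17-14 2-8 5-9 0-4-3 0 11-7 9-6 3-10 2-9 6 0 16-5 16-7 11 0 8 8 6 14 2 6 4 0 14-5 15-9 8-1 16 2 2 8 0 13 8 13 21 10 9 11-25 9-2 15 3 23 20 8 12 52 0-2-20 4-24 8-21 13-6 9-11 4-21 0-18 8-27 2-22-18-24-6-15-7 1-32-8-45-3-13-18-11-5z"/><path data-sink="43 223" data-exterior="1" d="M211 103l-24 1-13 4-9-4-20 2-4 5-5 12-11 11-14 19 0 21-3 9-6 10-20 17-8 2-14-4-3 5-15-1 0 65 5 2 49 49 17 22-3 24 15-4 10-11 0-6 7-11 5-16 0-16 9-6 13-3 10-11 1-13-4-7-20-18-10-4 4-11-1-12 25-18 2-4-2-14 6-7 28-10 6-15 2-25 5-20-1-3z"/><path data-sink="43 184" data-exterior="1" d="M139 26l-36 0-4 7-28 8-29 23 1 148 14 1 3-5 14 4 8-2 24-22 5-14-1-19 15-21 11-11 5-11-2-21-5-14 6-29z"/><path data-sink="400 473" data-exterior="1" d="M489 371l-19 1-8 7-9 21-10 11-57 29-9 17-4 16 50 1 3-9 5-5 11-1 9-5 20 1 18 11z"/><path data-sink="43 461" data-exterior="1" d="M47 352l-5 0 0 121 59 1-3-9-8-7-2-10 10-8 4-6 3-15 0-14 6-10 0-4-4-8-10 0-5-3-21-4-8-15-6-6z"/>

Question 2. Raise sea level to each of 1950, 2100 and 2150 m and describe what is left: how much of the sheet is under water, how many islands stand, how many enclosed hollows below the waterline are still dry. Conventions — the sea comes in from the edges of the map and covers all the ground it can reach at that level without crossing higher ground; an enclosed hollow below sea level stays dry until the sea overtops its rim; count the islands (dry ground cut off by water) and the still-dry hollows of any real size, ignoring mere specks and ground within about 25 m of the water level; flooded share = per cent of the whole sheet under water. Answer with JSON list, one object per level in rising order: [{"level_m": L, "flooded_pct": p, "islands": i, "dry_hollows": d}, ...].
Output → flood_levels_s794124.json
[{"level_m": 1950, "flooded_pct": 11, "islands": 0, "dry_hollows": 0}, {"level_m": 2100, "flooded_pct": 32, "islands": 0, "dry_hollows": 0}, {"level_m": 2150, "flooded_pct": 40, "islands": 0, "dry_hollows": 0}]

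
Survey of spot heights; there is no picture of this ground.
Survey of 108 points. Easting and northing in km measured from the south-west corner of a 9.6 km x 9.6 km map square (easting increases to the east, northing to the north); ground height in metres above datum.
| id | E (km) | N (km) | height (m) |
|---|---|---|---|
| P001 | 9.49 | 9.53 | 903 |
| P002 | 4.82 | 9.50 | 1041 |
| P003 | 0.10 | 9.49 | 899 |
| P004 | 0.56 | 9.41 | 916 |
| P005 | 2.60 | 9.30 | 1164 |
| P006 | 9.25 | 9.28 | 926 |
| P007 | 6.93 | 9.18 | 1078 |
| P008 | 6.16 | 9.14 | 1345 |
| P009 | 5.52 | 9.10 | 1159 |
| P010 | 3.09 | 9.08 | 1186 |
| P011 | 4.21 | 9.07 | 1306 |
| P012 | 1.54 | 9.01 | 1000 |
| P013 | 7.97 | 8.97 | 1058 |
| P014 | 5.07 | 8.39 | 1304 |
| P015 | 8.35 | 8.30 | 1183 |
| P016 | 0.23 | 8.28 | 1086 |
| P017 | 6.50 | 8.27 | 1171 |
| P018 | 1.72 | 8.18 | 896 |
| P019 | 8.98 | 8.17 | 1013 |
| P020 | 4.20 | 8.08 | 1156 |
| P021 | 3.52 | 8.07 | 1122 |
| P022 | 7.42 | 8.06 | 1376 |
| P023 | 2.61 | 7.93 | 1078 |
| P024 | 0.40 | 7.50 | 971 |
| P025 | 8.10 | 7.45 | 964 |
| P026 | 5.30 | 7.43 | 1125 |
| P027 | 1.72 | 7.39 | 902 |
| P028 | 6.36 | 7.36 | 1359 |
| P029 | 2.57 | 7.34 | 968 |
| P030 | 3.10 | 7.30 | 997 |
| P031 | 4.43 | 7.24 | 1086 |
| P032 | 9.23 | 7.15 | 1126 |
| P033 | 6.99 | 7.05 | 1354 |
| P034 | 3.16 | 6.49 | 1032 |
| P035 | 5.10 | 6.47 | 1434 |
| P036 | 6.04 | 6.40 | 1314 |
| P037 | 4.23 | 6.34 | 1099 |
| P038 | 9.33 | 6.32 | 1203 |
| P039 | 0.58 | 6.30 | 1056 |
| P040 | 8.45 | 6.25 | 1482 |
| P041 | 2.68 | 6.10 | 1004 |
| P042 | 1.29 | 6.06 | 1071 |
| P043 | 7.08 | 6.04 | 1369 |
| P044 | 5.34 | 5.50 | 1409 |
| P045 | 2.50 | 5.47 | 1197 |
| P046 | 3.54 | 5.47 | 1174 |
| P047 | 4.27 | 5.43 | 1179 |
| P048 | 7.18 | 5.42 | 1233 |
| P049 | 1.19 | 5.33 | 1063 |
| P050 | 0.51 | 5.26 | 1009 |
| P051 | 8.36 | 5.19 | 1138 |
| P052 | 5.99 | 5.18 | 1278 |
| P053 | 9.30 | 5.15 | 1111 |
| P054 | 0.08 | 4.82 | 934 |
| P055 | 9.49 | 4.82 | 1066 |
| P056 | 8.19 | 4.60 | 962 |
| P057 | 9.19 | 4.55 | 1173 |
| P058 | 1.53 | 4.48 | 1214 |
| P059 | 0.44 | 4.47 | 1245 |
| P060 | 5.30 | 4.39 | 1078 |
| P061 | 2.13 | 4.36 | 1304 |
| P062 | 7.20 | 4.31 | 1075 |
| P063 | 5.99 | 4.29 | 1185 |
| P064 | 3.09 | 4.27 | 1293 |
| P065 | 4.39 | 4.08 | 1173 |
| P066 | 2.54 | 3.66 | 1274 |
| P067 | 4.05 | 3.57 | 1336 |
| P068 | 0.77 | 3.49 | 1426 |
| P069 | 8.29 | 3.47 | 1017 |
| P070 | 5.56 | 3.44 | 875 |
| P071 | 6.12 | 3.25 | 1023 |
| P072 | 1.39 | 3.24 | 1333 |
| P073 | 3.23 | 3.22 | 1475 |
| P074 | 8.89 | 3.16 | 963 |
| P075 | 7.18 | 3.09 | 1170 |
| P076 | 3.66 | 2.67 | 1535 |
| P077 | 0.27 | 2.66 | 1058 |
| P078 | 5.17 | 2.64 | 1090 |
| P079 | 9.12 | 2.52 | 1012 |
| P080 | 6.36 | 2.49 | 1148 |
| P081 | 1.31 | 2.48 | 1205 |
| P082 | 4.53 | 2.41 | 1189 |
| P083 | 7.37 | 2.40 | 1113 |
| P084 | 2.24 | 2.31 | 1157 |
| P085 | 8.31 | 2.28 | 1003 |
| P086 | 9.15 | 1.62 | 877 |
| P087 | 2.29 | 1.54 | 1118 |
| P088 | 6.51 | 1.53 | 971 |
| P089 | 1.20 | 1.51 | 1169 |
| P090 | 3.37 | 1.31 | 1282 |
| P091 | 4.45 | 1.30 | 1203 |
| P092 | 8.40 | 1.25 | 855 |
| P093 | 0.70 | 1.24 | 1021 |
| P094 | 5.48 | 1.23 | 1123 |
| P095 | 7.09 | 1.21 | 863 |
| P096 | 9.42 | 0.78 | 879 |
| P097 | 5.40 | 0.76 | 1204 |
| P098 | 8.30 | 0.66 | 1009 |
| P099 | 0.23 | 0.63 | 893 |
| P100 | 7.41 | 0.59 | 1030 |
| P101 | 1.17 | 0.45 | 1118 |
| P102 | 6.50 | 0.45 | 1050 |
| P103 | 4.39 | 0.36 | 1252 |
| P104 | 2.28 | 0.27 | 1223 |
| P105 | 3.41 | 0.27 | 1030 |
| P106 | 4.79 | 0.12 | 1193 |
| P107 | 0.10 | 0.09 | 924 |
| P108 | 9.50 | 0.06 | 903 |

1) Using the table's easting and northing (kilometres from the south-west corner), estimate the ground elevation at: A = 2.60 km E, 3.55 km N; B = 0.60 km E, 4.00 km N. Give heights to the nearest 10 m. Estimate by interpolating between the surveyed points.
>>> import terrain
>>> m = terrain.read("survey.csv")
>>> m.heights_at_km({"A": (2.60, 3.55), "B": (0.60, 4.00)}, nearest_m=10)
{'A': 1340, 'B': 1320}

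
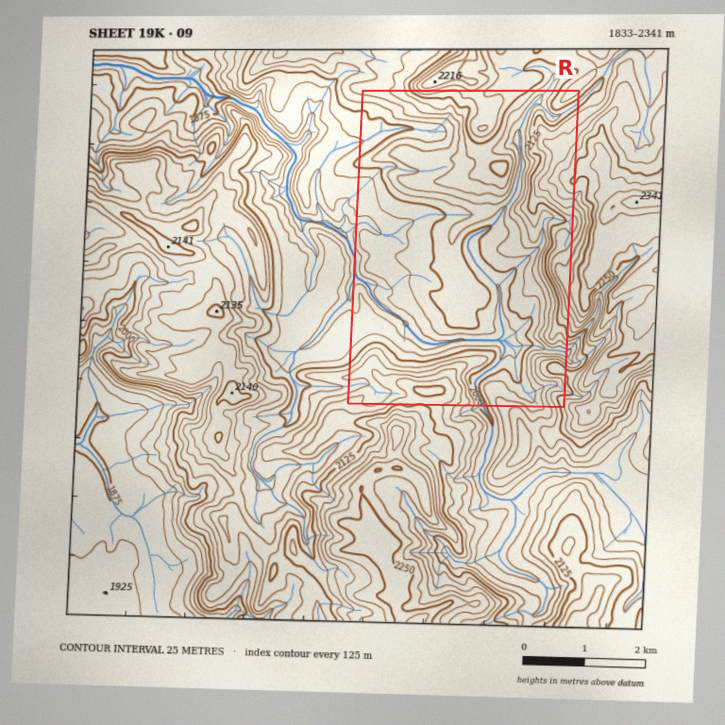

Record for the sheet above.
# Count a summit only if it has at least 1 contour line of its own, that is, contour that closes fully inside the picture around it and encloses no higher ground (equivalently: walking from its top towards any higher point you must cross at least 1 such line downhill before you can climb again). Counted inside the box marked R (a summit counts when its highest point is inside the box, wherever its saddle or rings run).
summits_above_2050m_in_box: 3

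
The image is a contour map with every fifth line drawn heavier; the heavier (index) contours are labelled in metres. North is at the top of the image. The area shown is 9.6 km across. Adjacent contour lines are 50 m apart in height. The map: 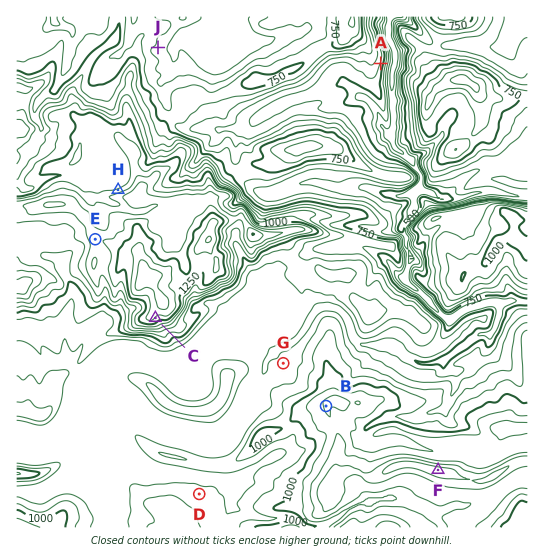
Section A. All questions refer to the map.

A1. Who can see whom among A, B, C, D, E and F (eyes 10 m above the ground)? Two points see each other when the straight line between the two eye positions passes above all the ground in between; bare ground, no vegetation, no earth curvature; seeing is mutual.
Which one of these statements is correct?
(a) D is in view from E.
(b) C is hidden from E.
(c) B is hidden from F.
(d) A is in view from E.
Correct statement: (b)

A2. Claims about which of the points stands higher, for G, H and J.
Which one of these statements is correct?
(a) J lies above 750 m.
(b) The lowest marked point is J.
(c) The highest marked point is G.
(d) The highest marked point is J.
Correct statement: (b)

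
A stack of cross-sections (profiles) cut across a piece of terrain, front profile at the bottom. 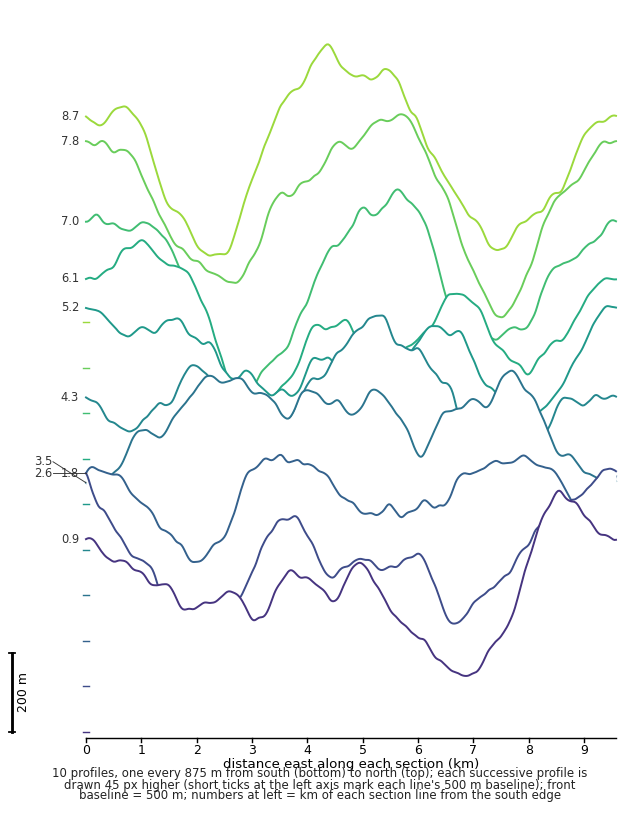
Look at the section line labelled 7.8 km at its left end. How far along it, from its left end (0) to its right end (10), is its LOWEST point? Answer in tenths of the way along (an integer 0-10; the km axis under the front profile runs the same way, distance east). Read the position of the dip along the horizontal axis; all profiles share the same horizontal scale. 8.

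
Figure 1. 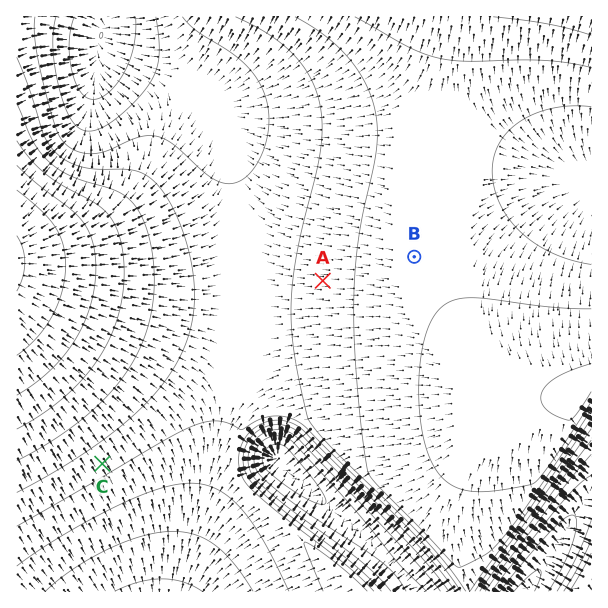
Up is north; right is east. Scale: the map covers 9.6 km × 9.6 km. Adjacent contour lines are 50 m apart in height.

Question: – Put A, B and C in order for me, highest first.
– B A C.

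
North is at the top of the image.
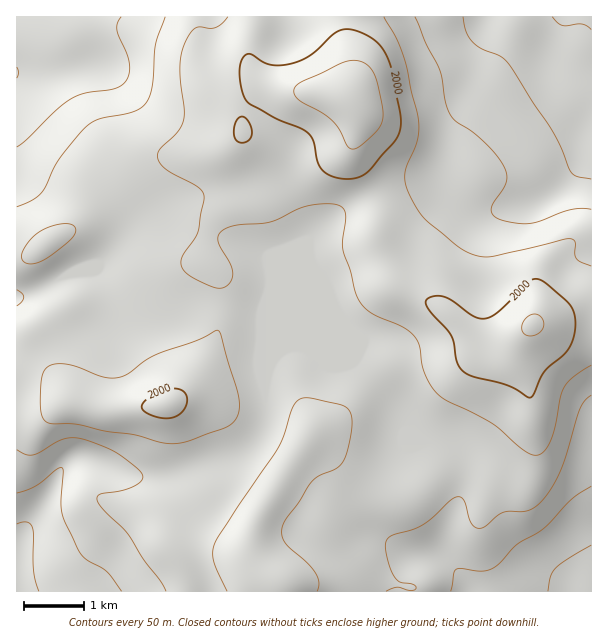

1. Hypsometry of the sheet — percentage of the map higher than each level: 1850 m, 89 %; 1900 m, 76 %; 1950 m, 34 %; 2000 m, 8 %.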